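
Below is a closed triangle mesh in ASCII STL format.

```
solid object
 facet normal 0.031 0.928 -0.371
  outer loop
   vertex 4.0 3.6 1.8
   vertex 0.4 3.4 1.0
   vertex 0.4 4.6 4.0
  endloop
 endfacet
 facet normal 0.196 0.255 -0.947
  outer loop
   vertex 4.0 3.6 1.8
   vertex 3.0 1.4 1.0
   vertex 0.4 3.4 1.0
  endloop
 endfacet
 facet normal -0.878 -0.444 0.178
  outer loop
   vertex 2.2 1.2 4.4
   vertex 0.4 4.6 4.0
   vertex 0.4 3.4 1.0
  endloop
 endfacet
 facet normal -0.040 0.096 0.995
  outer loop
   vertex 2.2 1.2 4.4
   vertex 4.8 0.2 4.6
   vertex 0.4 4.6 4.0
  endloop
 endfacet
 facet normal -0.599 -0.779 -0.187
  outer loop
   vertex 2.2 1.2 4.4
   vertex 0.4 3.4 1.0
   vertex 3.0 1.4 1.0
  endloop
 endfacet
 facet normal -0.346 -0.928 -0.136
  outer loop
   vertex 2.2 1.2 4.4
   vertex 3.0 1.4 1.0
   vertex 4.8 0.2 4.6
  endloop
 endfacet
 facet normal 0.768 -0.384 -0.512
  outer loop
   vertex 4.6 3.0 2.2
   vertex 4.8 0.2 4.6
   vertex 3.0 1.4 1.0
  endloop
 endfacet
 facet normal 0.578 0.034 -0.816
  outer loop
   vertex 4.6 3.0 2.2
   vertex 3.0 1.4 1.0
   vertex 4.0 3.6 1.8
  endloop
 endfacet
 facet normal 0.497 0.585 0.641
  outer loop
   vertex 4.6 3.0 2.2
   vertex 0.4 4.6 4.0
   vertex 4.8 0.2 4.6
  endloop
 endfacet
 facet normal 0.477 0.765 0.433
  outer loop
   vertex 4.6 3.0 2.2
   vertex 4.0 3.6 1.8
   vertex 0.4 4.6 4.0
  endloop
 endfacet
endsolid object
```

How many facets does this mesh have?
10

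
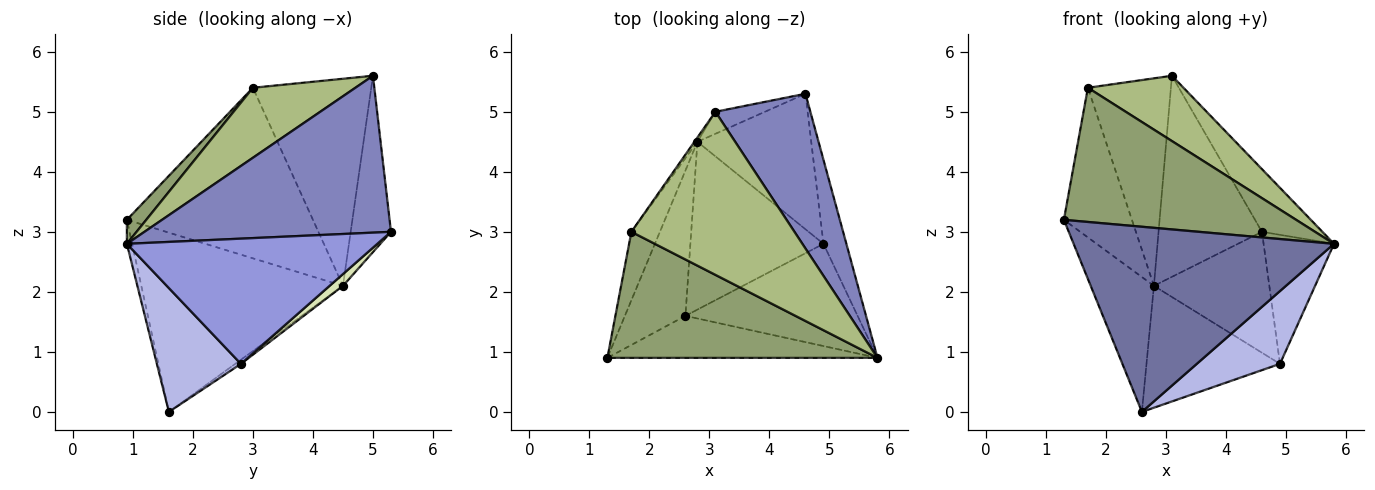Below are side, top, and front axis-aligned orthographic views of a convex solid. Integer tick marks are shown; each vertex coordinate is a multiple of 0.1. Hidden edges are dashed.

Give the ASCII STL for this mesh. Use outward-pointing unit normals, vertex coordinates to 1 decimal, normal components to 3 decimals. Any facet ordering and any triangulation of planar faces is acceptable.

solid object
 facet normal -0.020 -0.975 -0.221
  outer loop
   vertex 2.6 1.6 0.0
   vertex 5.8 0.9 2.8
   vertex 1.3 0.9 3.2
  endloop
 endfacet
 facet normal 0.837 0.205 0.507
  outer loop
   vertex 3.1 5.0 5.6
   vertex 5.8 0.9 2.8
   vertex 4.6 5.3 3.0
  endloop
 endfacet
 facet normal 0.948 0.266 -0.174
  outer loop
   vertex 4.9 2.8 0.8
   vertex 4.6 5.3 3.0
   vertex 5.8 0.9 2.8
  endloop
 endfacet
 facet normal 0.506 -0.500 -0.703
  outer loop
   vertex 4.9 2.8 0.8
   vertex 5.8 0.9 2.8
   vertex 2.6 1.6 0.0
  endloop
 endfacet
 facet normal 0.061 -0.728 0.683
  outer loop
   vertex 1.7 3.0 5.4
   vertex 1.3 0.9 3.2
   vertex 5.8 0.9 2.8
  endloop
 endfacet
 facet normal 0.370 -0.345 0.862
  outer loop
   vertex 1.7 3.0 5.4
   vertex 5.8 0.9 2.8
   vertex 3.1 5.0 5.6
  endloop
 endfacet
 facet normal -0.361 0.927 -0.101
  outer loop
   vertex 2.8 4.5 2.1
   vertex 3.1 5.0 5.6
   vertex 4.6 5.3 3.0
  endloop
 endfacet
 facet normal 0.077 0.664 -0.744
  outer loop
   vertex 2.8 4.5 2.1
   vertex 4.6 5.3 3.0
   vertex 4.9 2.8 0.8
  endloop
 endfacet
 facet normal -0.025 0.587 -0.809
  outer loop
   vertex 2.8 4.5 2.1
   vertex 4.9 2.8 0.8
   vertex 2.6 1.6 0.0
  endloop
 endfacet
 facet normal -0.819 0.574 -0.012
  outer loop
   vertex 2.8 4.5 2.1
   vertex 1.7 3.0 5.4
   vertex 3.1 5.0 5.6
  endloop
 endfacet
 facet normal -0.908 0.285 -0.307
  outer loop
   vertex 2.8 4.5 2.1
   vertex 2.6 1.6 0.0
   vertex 1.3 0.9 3.2
  endloop
 endfacet
 facet normal -0.928 0.339 -0.155
  outer loop
   vertex 2.8 4.5 2.1
   vertex 1.3 0.9 3.2
   vertex 1.7 3.0 5.4
  endloop
 endfacet
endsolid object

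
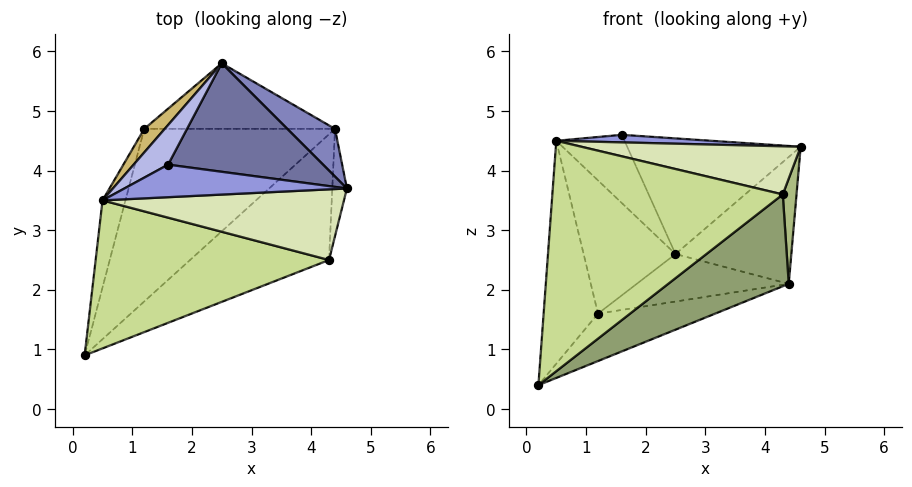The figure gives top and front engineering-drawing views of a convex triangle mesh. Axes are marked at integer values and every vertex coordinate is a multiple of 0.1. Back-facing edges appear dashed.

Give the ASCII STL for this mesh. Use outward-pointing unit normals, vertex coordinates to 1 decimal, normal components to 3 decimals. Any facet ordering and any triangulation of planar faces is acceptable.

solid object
 facet normal 0.141 0.722 0.677
  outer loop
   vertex 1.6 4.1 4.6
   vertex 4.6 3.7 4.4
   vertex 2.5 5.8 2.6
  endloop
 endfacet
 facet normal 0.536 0.790 0.297
  outer loop
   vertex 4.4 4.7 2.1
   vertex 2.5 5.8 2.6
   vertex 4.6 3.7 4.4
  endloop
 endfacet
 facet normal 0.035 -0.226 0.974
  outer loop
   vertex 0.5 3.5 4.5
   vertex 4.6 3.7 4.4
   vertex 1.6 4.1 4.6
  endloop
 endfacet
 facet normal -0.459 0.768 0.446
  outer loop
   vertex 0.5 3.5 4.5
   vertex 1.6 4.1 4.6
   vertex 2.5 5.8 2.6
  endloop
 endfacet
 facet normal 0.652 -0.447 -0.612
  outer loop
   vertex 4.3 2.5 3.6
   vertex 0.2 0.9 0.4
   vertex 4.4 4.7 2.1
  endloop
 endfacet
 facet normal 0.978 -0.146 -0.148
  outer loop
   vertex 4.3 2.5 3.6
   vertex 4.4 4.7 2.1
   vertex 4.6 3.7 4.4
  endloop
 endfacet
 facet normal -0.093 -0.838 0.538
  outer loop
   vertex 4.3 2.5 3.6
   vertex 0.5 3.5 4.5
   vertex 0.2 0.9 0.4
  endloop
 endfacet
 facet normal 0.048 -0.562 0.826
  outer loop
   vertex 4.3 2.5 3.6
   vertex 4.6 3.7 4.4
   vertex 0.5 3.5 4.5
  endloop
 endfacet
 facet normal -0.952 0.286 -0.112
  outer loop
   vertex 1.2 4.7 1.6
   vertex 0.2 0.9 0.4
   vertex 0.5 3.5 4.5
  endloop
 endfacet
 facet normal -0.695 0.708 0.125
  outer loop
   vertex 1.2 4.7 1.6
   vertex 0.5 3.5 4.5
   vertex 2.5 5.8 2.6
  endloop
 endfacet
 facet normal 0.149 0.262 -0.954
  outer loop
   vertex 1.2 4.7 1.6
   vertex 4.4 4.7 2.1
   vertex 0.2 0.9 0.4
  endloop
 endfacet
 facet normal 0.126 0.582 -0.803
  outer loop
   vertex 1.2 4.7 1.6
   vertex 2.5 5.8 2.6
   vertex 4.4 4.7 2.1
  endloop
 endfacet
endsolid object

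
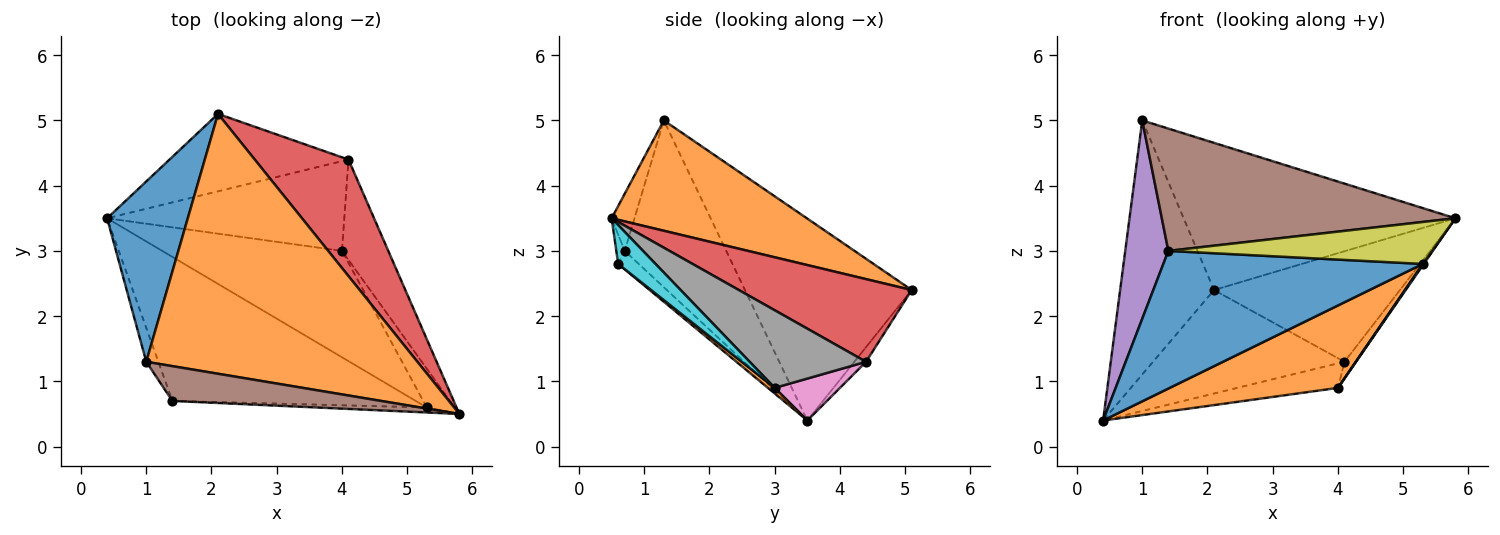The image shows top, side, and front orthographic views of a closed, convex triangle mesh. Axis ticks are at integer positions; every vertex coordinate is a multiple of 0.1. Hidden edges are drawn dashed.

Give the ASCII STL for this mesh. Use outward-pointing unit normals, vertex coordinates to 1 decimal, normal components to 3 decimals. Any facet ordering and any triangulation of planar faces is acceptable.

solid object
 facet normal -0.823 0.463 0.329
  outer loop
   vertex 1.0 1.3 5.0
   vertex 2.1 5.1 2.4
   vertex 0.4 3.5 0.4
  endloop
 endfacet
 facet normal 0.334 0.465 0.820
  outer loop
   vertex 1.0 1.3 5.0
   vertex 5.8 0.5 3.5
   vertex 2.1 5.1 2.4
  endloop
 endfacet
 facet normal -0.049 0.800 -0.598
  outer loop
   vertex 4.1 4.4 1.3
   vertex 0.4 3.5 0.4
   vertex 2.1 5.1 2.4
  endloop
 endfacet
 facet normal 0.539 0.580 0.611
  outer loop
   vertex 4.1 4.4 1.3
   vertex 2.1 5.1 2.4
   vertex 5.8 0.5 3.5
  endloop
 endfacet
 facet normal -0.918 -0.390 -0.067
  outer loop
   vertex 1.4 0.7 3.0
   vertex 1.0 1.3 5.0
   vertex 0.4 3.5 0.4
  endloop
 endfacet
 facet normal -0.075 -0.959 0.273
  outer loop
   vertex 1.4 0.7 3.0
   vertex 5.8 0.5 3.5
   vertex 1.0 1.3 5.0
  endloop
 endfacet
 facet normal 0.168 0.260 -0.951
  outer loop
   vertex 4.0 3.0 0.9
   vertex 0.4 3.5 0.4
   vertex 4.1 4.4 1.3
  endloop
 endfacet
 facet normal 0.856 0.085 -0.511
  outer loop
   vertex 4.0 3.0 0.9
   vertex 4.1 4.4 1.3
   vertex 5.8 0.5 3.5
  endloop
 endfacet
 facet normal -0.032 -0.992 -0.119
  outer loop
   vertex 5.3 0.6 2.8
   vertex 5.8 0.5 3.5
   vertex 1.4 0.7 3.0
  endloop
 endfacet
 facet normal 0.812 -0.022 -0.583
  outer loop
   vertex 5.3 0.6 2.8
   vertex 4.0 3.0 0.9
   vertex 5.8 0.5 3.5
  endloop
 endfacet
 facet normal -0.055 -0.690 -0.722
  outer loop
   vertex 5.3 0.6 2.8
   vertex 1.4 0.7 3.0
   vertex 0.4 3.5 0.4
  endloop
 endfacet
 facet normal 0.025 -0.612 -0.790
  outer loop
   vertex 5.3 0.6 2.8
   vertex 0.4 3.5 0.4
   vertex 4.0 3.0 0.9
  endloop
 endfacet
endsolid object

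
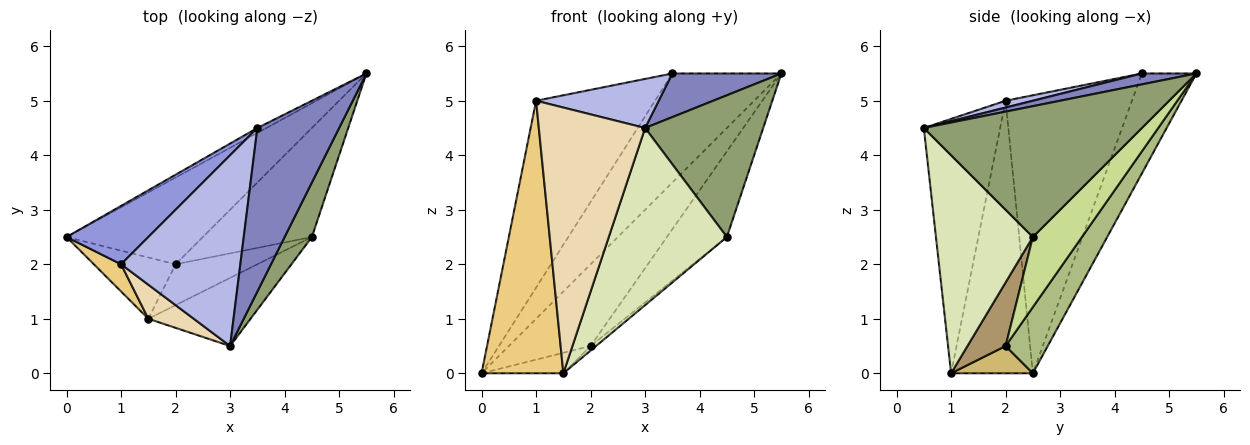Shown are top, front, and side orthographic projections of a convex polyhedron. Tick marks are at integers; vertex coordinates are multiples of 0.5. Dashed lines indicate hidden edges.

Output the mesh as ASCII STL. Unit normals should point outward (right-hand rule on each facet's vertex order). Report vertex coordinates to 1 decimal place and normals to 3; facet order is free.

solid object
 facet normal -0.447 0.894 -0.041
  outer loop
   vertex 3.5 4.5 5.5
   vertex 5.5 5.5 5.5
   vertex 0.0 2.5 0.0
  endloop
 endfacet
 facet normal 0.128 -0.256 0.958
  outer loop
   vertex 3.5 4.5 5.5
   vertex 3.0 0.5 4.5
   vertex 5.5 5.5 5.5
  endloop
 endfacet
 facet normal -0.712 0.670 0.209
  outer loop
   vertex 1.0 2.0 5.0
   vertex 3.5 4.5 5.5
   vertex 0.0 2.5 0.0
  endloop
 endfacet
 facet normal 0.055 -0.249 0.967
  outer loop
   vertex 1.0 2.0 5.0
   vertex 3.0 0.5 4.5
   vertex 3.5 4.5 5.5
  endloop
 endfacet
 facet normal 0.865 -0.468 0.180
  outer loop
   vertex 4.5 2.5 2.5
   vertex 5.5 5.5 5.5
   vertex 3.0 0.5 4.5
  endloop
 endfacet
 facet normal 0.333 0.647 -0.686
  outer loop
   vertex 2.0 2.0 0.5
   vertex 0.0 2.5 0.0
   vertex 5.5 5.5 5.5
  endloop
 endfacet
 facet normal 0.451 0.551 -0.702
  outer loop
   vertex 2.0 2.0 0.5
   vertex 5.5 5.5 5.5
   vertex 4.5 2.5 2.5
  endloop
 endfacet
 facet normal 0.608 -0.741 -0.285
  outer loop
   vertex 1.5 1.0 0.0
   vertex 4.5 2.5 2.5
   vertex 3.0 0.5 4.5
  endloop
 endfacet
 facet normal 0.612 0.087 -0.786
  outer loop
   vertex 1.5 1.0 0.0
   vertex 2.0 2.0 0.5
   vertex 4.5 2.5 2.5
  endloop
 endfacet
 facet normal 0.302 0.302 -0.905
  outer loop
   vertex 1.5 1.0 0.0
   vertex 0.0 2.5 0.0
   vertex 2.0 2.0 0.5
  endloop
 endfacet
 facet normal -0.705 -0.705 0.071
  outer loop
   vertex 1.5 1.0 0.0
   vertex 1.0 2.0 5.0
   vertex 0.0 2.5 0.0
  endloop
 endfacet
 facet normal -0.580 -0.808 0.104
  outer loop
   vertex 1.5 1.0 0.0
   vertex 3.0 0.5 4.5
   vertex 1.0 2.0 5.0
  endloop
 endfacet
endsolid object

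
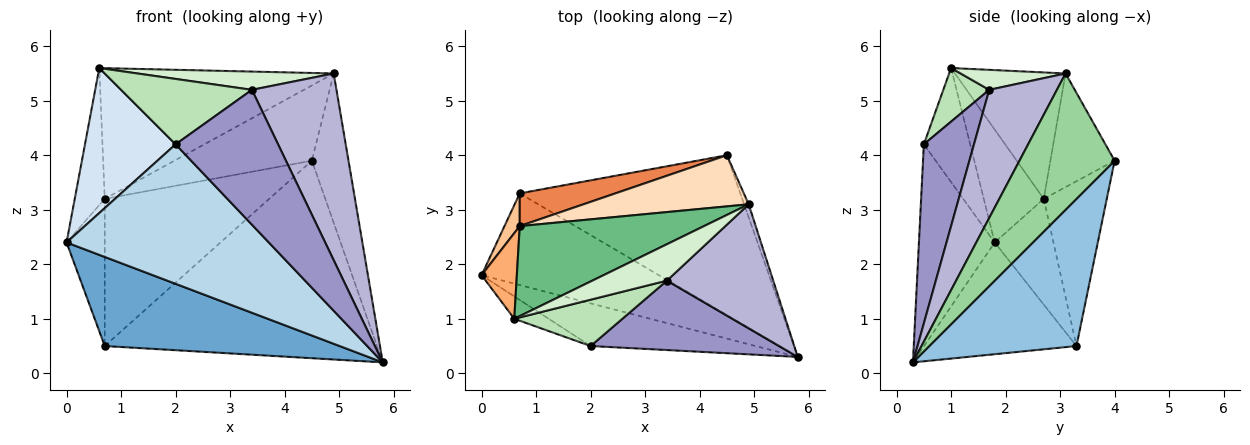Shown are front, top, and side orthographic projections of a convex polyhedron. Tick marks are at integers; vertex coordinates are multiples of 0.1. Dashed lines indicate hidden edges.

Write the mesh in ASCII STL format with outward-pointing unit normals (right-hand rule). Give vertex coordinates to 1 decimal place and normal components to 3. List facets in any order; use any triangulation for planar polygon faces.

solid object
 facet normal -0.412 -0.635 -0.653
  outer loop
   vertex 0.7 3.3 0.5
   vertex 5.8 0.3 0.2
   vertex 0.0 1.8 2.4
  endloop
 endfacet
 facet normal 0.387 0.716 -0.580
  outer loop
   vertex 0.7 3.3 0.5
   vertex 4.5 4.0 3.9
   vertex 5.8 0.3 0.2
  endloop
 endfacet
 facet normal -0.337 -0.900 -0.275
  outer loop
   vertex 2.0 0.5 4.2
   vertex 0.0 1.8 2.4
   vertex 5.8 0.3 0.2
  endloop
 endfacet
 facet normal -0.451 -0.882 -0.136
  outer loop
   vertex 2.0 0.5 4.2
   vertex 0.6 1.0 5.6
   vertex 0.0 1.8 2.4
  endloop
 endfacet
 facet normal -0.350 0.914 0.203
  outer loop
   vertex 0.7 2.7 3.2
   vertex 4.5 4.0 3.9
   vertex 0.7 3.3 0.5
  endloop
 endfacet
 facet normal -0.861 0.431 0.269
  outer loop
   vertex 0.7 2.7 3.2
   vertex 0.0 1.8 2.4
   vertex 0.6 1.0 5.6
  endloop
 endfacet
 facet normal -0.833 0.541 0.120
  outer loop
   vertex 0.7 2.7 3.2
   vertex 0.7 3.3 0.5
   vertex 0.0 1.8 2.4
  endloop
 endfacet
 facet normal -0.361 0.772 0.524
  outer loop
   vertex 4.9 3.1 5.5
   vertex 4.5 4.0 3.9
   vertex 0.7 2.7 3.2
  endloop
 endfacet
 facet normal -0.363 0.768 0.529
  outer loop
   vertex 4.9 3.1 5.5
   vertex 0.7 2.7 3.2
   vertex 0.6 1.0 5.6
  endloop
 endfacet
 facet normal 0.933 0.359 -0.031
  outer loop
   vertex 4.9 3.1 5.5
   vertex 5.8 0.3 0.2
   vertex 4.5 4.0 3.9
  endloop
 endfacet
 facet normal 0.275 -0.784 0.556
  outer loop
   vertex 3.4 1.7 5.2
   vertex 0.6 1.0 5.6
   vertex 2.0 0.5 4.2
  endloop
 endfacet
 facet normal 0.233 -0.436 0.869
  outer loop
   vertex 3.4 1.7 5.2
   vertex 4.9 3.1 5.5
   vertex 0.6 1.0 5.6
  endloop
 endfacet
 facet normal 0.399 -0.815 0.420
  outer loop
   vertex 3.4 1.7 5.2
   vertex 2.0 0.5 4.2
   vertex 5.8 0.3 0.2
  endloop
 endfacet
 facet normal 0.555 -0.693 0.460
  outer loop
   vertex 3.4 1.7 5.2
   vertex 5.8 0.3 0.2
   vertex 4.9 3.1 5.5
  endloop
 endfacet
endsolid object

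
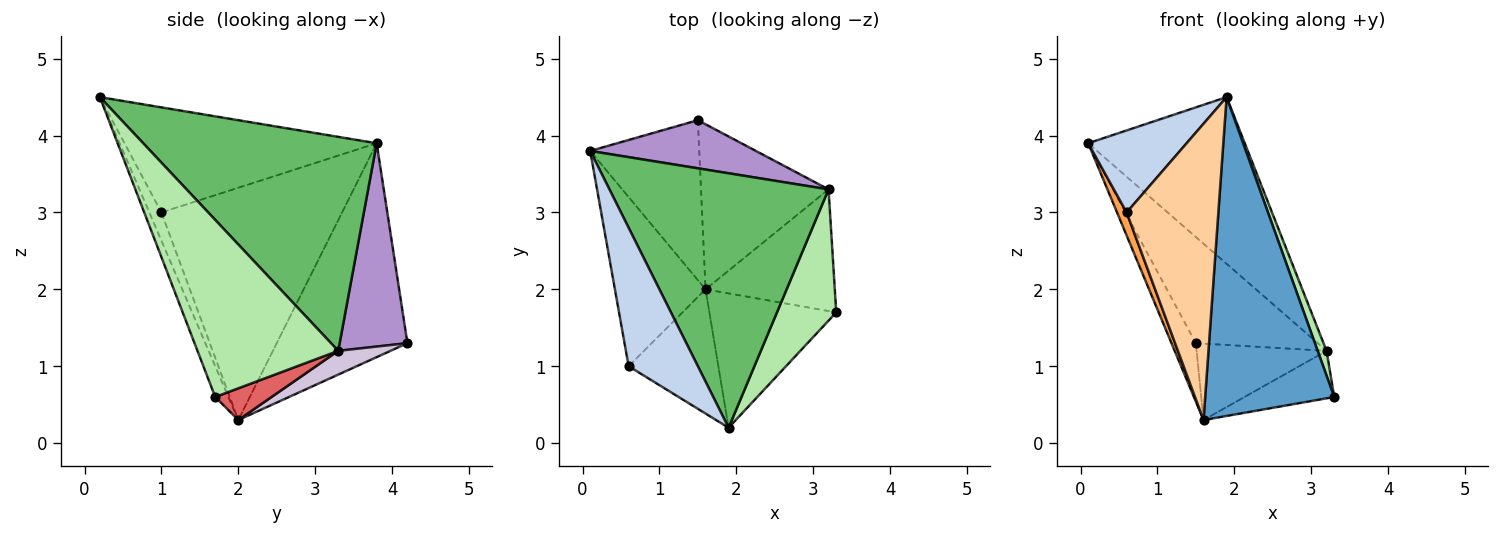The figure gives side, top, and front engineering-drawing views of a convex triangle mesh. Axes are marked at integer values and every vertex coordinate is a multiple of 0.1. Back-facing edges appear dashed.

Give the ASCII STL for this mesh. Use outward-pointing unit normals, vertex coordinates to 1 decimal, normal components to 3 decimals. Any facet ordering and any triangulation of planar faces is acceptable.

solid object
 facet normal -0.094 -0.918 -0.387
  outer loop
   vertex 1.6 2.0 0.3
   vertex 3.3 1.7 0.6
   vertex 1.9 0.2 4.5
  endloop
 endfacet
 facet normal -0.794 -0.310 0.523
  outer loop
   vertex 0.6 1.0 3.0
   vertex 1.9 0.2 4.5
   vertex 0.1 3.8 3.9
  endloop
 endfacet
 facet normal -0.930 -0.049 -0.363
  outer loop
   vertex 0.6 1.0 3.0
   vertex 0.1 3.8 3.9
   vertex 1.6 2.0 0.3
  endloop
 endfacet
 facet normal -0.121 -0.916 -0.384
  outer loop
   vertex 0.6 1.0 3.0
   vertex 1.6 2.0 0.3
   vertex 1.9 0.2 4.5
  endloop
 endfacet
 facet normal 0.633 0.424 0.648
  outer loop
   vertex 3.2 3.3 1.2
   vertex 0.1 3.8 3.9
   vertex 1.9 0.2 4.5
  endloop
 endfacet
 facet normal 0.947 -0.060 0.317
  outer loop
   vertex 3.2 3.3 1.2
   vertex 1.9 0.2 4.5
   vertex 3.3 1.7 0.6
  endloop
 endfacet
 facet normal 0.223 0.354 -0.908
  outer loop
   vertex 3.2 3.3 1.2
   vertex 3.3 1.7 0.6
   vertex 1.6 2.0 0.3
  endloop
 endfacet
 facet normal -0.879 0.164 -0.448
  outer loop
   vertex 1.5 4.2 1.3
   vertex 1.6 2.0 0.3
   vertex 0.1 3.8 3.9
  endloop
 endfacet
 facet normal 0.452 0.813 0.368
  outer loop
   vertex 1.5 4.2 1.3
   vertex 0.1 3.8 3.9
   vertex 3.2 3.3 1.2
  endloop
 endfacet
 facet normal 0.167 0.414 -0.895
  outer loop
   vertex 1.5 4.2 1.3
   vertex 3.2 3.3 1.2
   vertex 1.6 2.0 0.3
  endloop
 endfacet
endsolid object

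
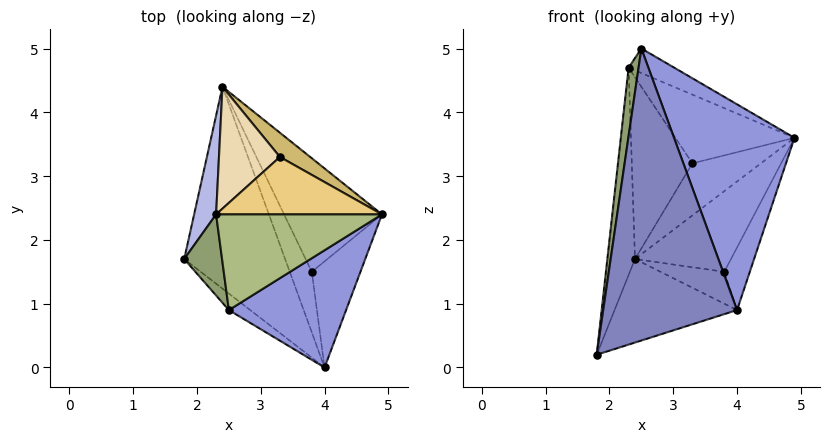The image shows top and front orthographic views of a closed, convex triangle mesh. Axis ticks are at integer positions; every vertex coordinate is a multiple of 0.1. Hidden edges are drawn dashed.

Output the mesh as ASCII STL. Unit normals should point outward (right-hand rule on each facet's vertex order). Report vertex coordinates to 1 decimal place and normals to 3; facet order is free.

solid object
 facet normal 0.508 0.329 -0.796
  outer loop
   vertex 4.0 0.0 0.9
   vertex 1.8 1.7 0.2
   vertex 2.4 4.4 1.7
  endloop
 endfacet
 facet normal -0.602 -0.797 -0.045
  outer loop
   vertex 4.0 0.0 0.9
   vertex 2.5 0.9 5.0
   vertex 1.8 1.7 0.2
  endloop
 endfacet
 facet normal 0.639 -0.668 0.381
  outer loop
   vertex 4.0 0.0 0.9
   vertex 4.9 2.4 3.6
   vertex 2.5 0.9 5.0
  endloop
 endfacet
 facet normal -0.982 0.172 0.082
  outer loop
   vertex 2.3 2.4 4.7
   vertex 2.4 4.4 1.7
   vertex 1.8 1.7 0.2
  endloop
 endfacet
 facet normal -0.986 -0.106 0.126
  outer loop
   vertex 2.3 2.4 4.7
   vertex 1.8 1.7 0.2
   vertex 2.5 0.9 5.0
  endloop
 endfacet
 facet normal 0.379 0.230 0.896
  outer loop
   vertex 2.3 2.4 4.7
   vertex 2.5 0.9 5.0
   vertex 4.9 2.4 3.6
  endloop
 endfacet
 facet normal 0.735 0.393 -0.553
  outer loop
   vertex 3.8 1.5 1.5
   vertex 2.4 4.4 1.7
   vertex 4.9 2.4 3.6
  endloop
 endfacet
 facet normal 0.775 0.321 -0.544
  outer loop
   vertex 3.8 1.5 1.5
   vertex 4.9 2.4 3.6
   vertex 4.0 0.0 0.9
  endloop
 endfacet
 facet normal 0.642 0.357 -0.678
  outer loop
   vertex 3.8 1.5 1.5
   vertex 4.0 0.0 0.9
   vertex 2.4 4.4 1.7
  endloop
 endfacet
 facet normal 0.375 0.840 0.391
  outer loop
   vertex 3.3 3.3 3.2
   vertex 4.9 2.4 3.6
   vertex 2.4 4.4 1.7
  endloop
 endfacet
 facet normal 0.262 0.741 0.619
  outer loop
   vertex 3.3 3.3 3.2
   vertex 2.3 2.4 4.7
   vertex 4.9 2.4 3.6
  endloop
 endfacet
 facet normal 0.087 0.828 0.555
  outer loop
   vertex 3.3 3.3 3.2
   vertex 2.4 4.4 1.7
   vertex 2.3 2.4 4.7
  endloop
 endfacet
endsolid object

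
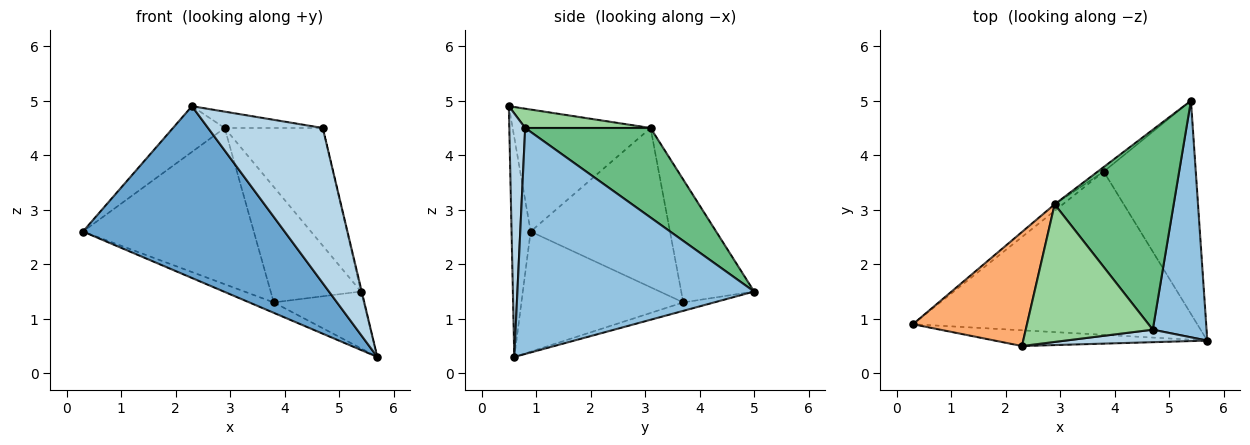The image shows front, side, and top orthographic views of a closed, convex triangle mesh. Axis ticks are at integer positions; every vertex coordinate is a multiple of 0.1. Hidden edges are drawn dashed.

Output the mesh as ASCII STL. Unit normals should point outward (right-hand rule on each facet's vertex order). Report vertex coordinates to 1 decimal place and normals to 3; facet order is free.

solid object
 facet normal -0.094 -0.991 -0.091
  outer loop
   vertex 2.3 0.5 4.9
   vertex 0.3 0.9 2.6
   vertex 5.7 0.6 0.3
  endloop
 endfacet
 facet normal 0.973 0.003 0.231
  outer loop
   vertex 4.7 0.8 4.5
   vertex 5.7 0.6 0.3
   vertex 5.4 5.0 1.5
  endloop
 endfacet
 facet normal 0.137 -0.987 0.080
  outer loop
   vertex 4.7 0.8 4.5
   vertex 2.3 0.5 4.9
   vertex 5.7 0.6 0.3
  endloop
 endfacet
 facet normal -0.388 0.059 -0.920
  outer loop
   vertex 3.8 3.7 1.3
   vertex 5.7 0.6 0.3
   vertex 0.3 0.9 2.6
  endloop
 endfacet
 facet normal -0.088 0.256 -0.963
  outer loop
   vertex 3.8 3.7 1.3
   vertex 5.4 5.0 1.5
   vertex 5.7 0.6 0.3
  endloop
 endfacet
 facet normal -0.705 0.264 0.659
  outer loop
   vertex 2.9 3.1 4.5
   vertex 0.3 0.9 2.6
   vertex 2.3 0.5 4.9
  endloop
 endfacet
 facet normal -0.632 0.775 -0.032
  outer loop
   vertex 2.9 3.1 4.5
   vertex 3.8 3.7 1.3
   vertex 0.3 0.9 2.6
  endloop
 endfacet
 facet normal -0.628 0.778 -0.031
  outer loop
   vertex 2.9 3.1 4.5
   vertex 5.4 5.0 1.5
   vertex 3.8 3.7 1.3
  endloop
 endfacet
 facet normal 0.544 0.426 0.723
  outer loop
   vertex 2.9 3.1 4.5
   vertex 4.7 0.8 4.5
   vertex 5.4 5.0 1.5
  endloop
 endfacet
 facet normal 0.149 0.117 0.982
  outer loop
   vertex 2.9 3.1 4.5
   vertex 2.3 0.5 4.9
   vertex 4.7 0.8 4.5
  endloop
 endfacet
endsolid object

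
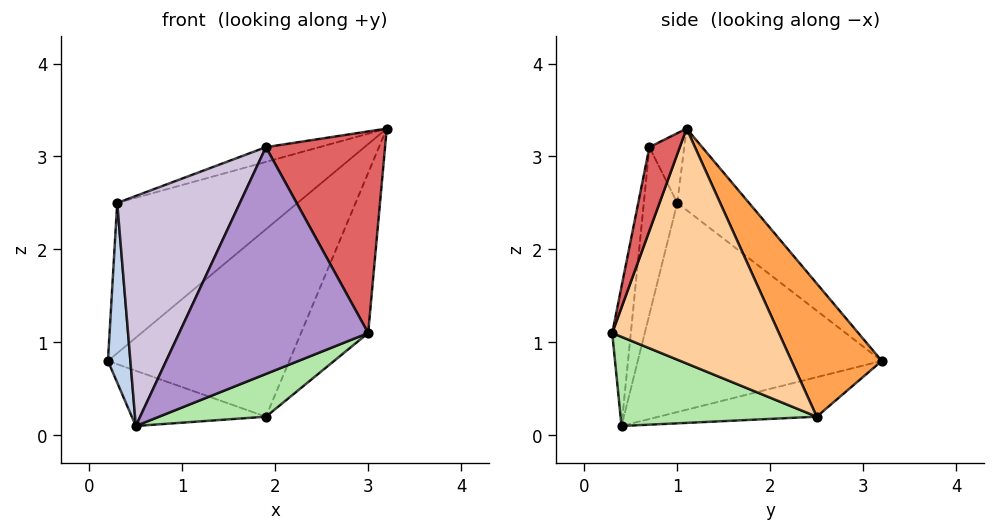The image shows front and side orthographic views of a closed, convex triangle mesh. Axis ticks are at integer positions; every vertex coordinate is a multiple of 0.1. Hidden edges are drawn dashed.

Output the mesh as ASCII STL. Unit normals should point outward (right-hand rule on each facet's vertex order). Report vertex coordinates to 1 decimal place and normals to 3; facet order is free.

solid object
 facet normal -0.234 0.588 0.774
  outer loop
   vertex 0.3 1.0 2.5
   vertex 3.2 1.1 3.3
   vertex 0.2 3.2 0.8
  endloop
 endfacet
 facet normal -0.994 -0.092 -0.060
  outer loop
   vertex 0.3 1.0 2.5
   vertex 0.2 3.2 0.8
   vertex 0.5 0.4 0.1
  endloop
 endfacet
 facet normal 0.435 0.875 0.213
  outer loop
   vertex 1.9 2.5 0.2
   vertex 0.2 3.2 0.8
   vertex 3.2 1.1 3.3
  endloop
 endfacet
 facet normal 0.906 0.365 -0.215
  outer loop
   vertex 1.9 2.5 0.2
   vertex 3.2 1.1 3.3
   vertex 3.0 0.3 1.1
  endloop
 endfacet
 facet normal -0.247 0.210 -0.946
  outer loop
   vertex 1.9 2.5 0.2
   vertex 0.5 0.4 0.1
   vertex 0.2 3.2 0.8
  endloop
 endfacet
 facet normal 0.358 -0.195 -0.913
  outer loop
   vertex 1.9 2.5 0.2
   vertex 3.0 0.3 1.1
   vertex 0.5 0.4 0.1
  endloop
 endfacet
 facet normal 0.235 -0.920 0.313
  outer loop
   vertex 1.9 0.7 3.1
   vertex 3.0 0.3 1.1
   vertex 3.2 1.1 3.3
  endloop
 endfacet
 facet normal -0.257 0.394 0.882
  outer loop
   vertex 1.9 0.7 3.1
   vertex 3.2 1.1 3.3
   vertex 0.3 1.0 2.5
  endloop
 endfacet
 facet normal -0.097 -0.985 0.144
  outer loop
   vertex 1.9 0.7 3.1
   vertex 0.5 0.4 0.1
   vertex 3.0 0.3 1.1
  endloop
 endfacet
 facet normal -0.257 -0.942 0.214
  outer loop
   vertex 1.9 0.7 3.1
   vertex 0.3 1.0 2.5
   vertex 0.5 0.4 0.1
  endloop
 endfacet
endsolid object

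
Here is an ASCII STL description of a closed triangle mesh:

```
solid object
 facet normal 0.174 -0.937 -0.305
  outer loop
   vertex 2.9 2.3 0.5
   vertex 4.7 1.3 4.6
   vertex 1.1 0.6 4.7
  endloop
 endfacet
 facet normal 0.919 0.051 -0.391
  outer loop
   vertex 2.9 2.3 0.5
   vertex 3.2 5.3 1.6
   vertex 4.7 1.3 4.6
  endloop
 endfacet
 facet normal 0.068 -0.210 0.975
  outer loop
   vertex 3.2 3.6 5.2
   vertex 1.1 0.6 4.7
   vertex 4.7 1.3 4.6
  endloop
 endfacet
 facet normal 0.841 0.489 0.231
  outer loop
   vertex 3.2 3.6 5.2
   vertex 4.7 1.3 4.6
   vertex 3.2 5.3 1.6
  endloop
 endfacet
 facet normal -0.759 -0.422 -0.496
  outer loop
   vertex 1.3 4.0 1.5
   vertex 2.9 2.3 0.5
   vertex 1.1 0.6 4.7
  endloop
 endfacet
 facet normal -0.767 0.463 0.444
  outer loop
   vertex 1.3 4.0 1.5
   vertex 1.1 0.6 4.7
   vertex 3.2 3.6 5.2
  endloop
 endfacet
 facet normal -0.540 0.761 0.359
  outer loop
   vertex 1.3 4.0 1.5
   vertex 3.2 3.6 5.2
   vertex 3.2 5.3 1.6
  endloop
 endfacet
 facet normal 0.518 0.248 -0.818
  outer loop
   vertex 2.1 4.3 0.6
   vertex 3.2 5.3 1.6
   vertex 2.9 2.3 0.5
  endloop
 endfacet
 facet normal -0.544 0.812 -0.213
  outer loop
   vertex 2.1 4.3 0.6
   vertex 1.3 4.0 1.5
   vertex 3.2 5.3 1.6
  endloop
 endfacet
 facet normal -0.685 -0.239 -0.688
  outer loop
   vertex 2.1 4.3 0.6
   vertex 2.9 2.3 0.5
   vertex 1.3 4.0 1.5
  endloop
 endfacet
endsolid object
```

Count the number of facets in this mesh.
10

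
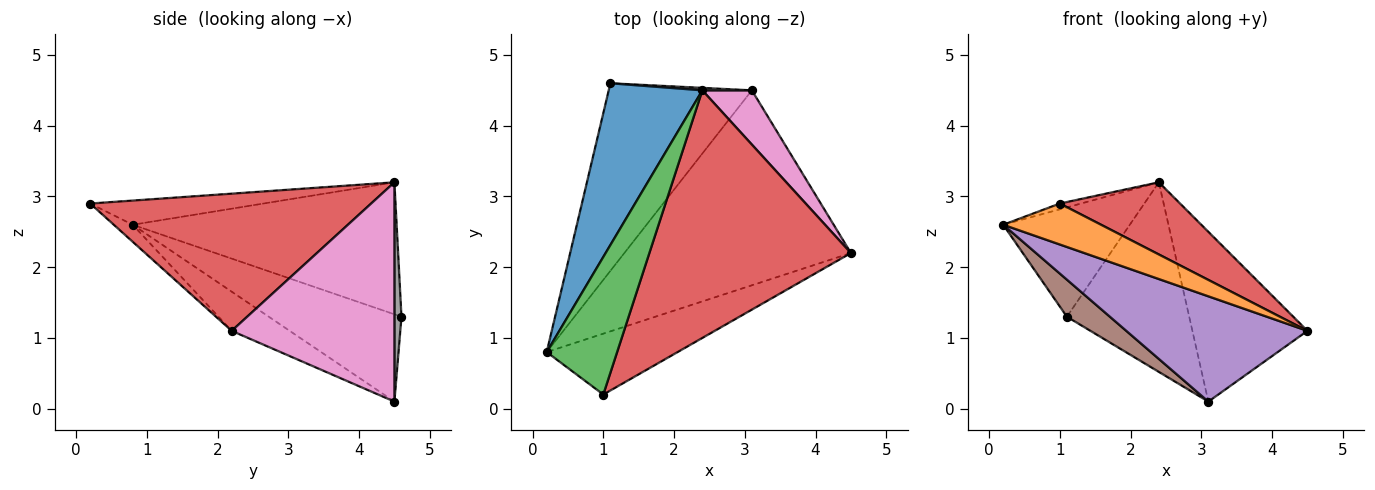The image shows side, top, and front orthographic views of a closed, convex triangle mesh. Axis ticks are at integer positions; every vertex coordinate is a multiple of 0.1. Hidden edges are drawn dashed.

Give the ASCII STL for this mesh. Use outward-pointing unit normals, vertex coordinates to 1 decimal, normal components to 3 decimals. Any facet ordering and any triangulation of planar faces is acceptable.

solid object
 facet normal -0.760 0.364 0.539
  outer loop
   vertex 2.4 4.5 3.2
   vertex 1.1 4.6 1.3
   vertex 0.2 0.8 2.6
  endloop
 endfacet
 facet normal -0.107 -0.555 -0.825
  outer loop
   vertex 1.0 0.2 2.9
   vertex 0.2 0.8 2.6
   vertex 4.5 2.2 1.1
  endloop
 endfacet
 facet normal -0.325 0.040 0.945
  outer loop
   vertex 1.0 0.2 2.9
   vertex 2.4 4.5 3.2
   vertex 0.2 0.8 2.6
  endloop
 endfacet
 facet normal 0.547 -0.234 0.804
  outer loop
   vertex 1.0 0.2 2.9
   vertex 4.5 2.2 1.1
   vertex 2.4 4.5 3.2
  endloop
 endfacet
 facet normal -0.150 -0.470 -0.870
  outer loop
   vertex 3.1 4.5 0.1
   vertex 4.5 2.2 1.1
   vertex 0.2 0.8 2.6
  endloop
 endfacet
 facet normal -0.513 -0.166 -0.842
  outer loop
   vertex 3.1 4.5 0.1
   vertex 0.2 0.8 2.6
   vertex 1.1 4.6 1.3
  endloop
 endfacet
 facet normal 0.803 0.568 0.181
  outer loop
   vertex 3.1 4.5 0.1
   vertex 2.4 4.5 3.2
   vertex 4.5 2.2 1.1
  endloop
 endfacet
 facet normal 0.058 0.998 0.013
  outer loop
   vertex 3.1 4.5 0.1
   vertex 1.1 4.6 1.3
   vertex 2.4 4.5 3.2
  endloop
 endfacet
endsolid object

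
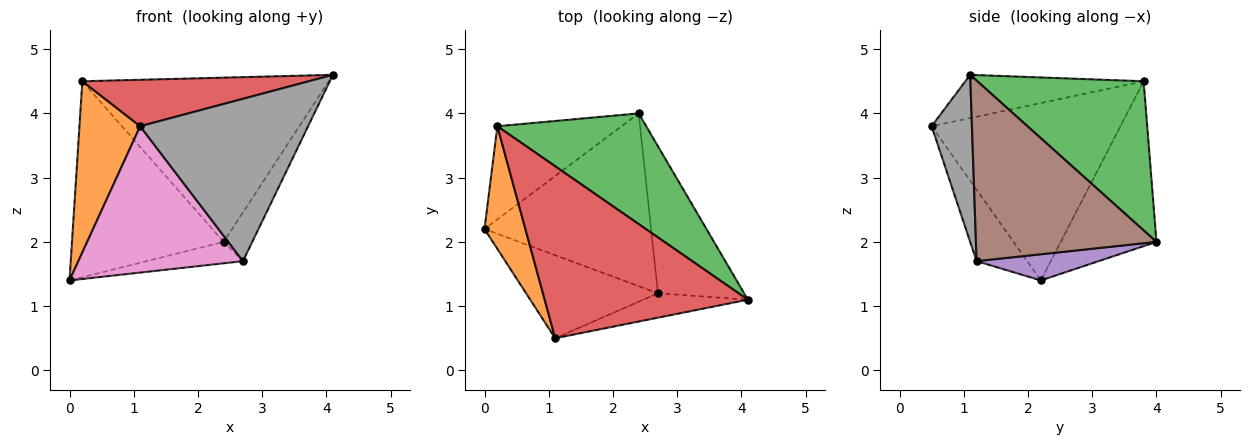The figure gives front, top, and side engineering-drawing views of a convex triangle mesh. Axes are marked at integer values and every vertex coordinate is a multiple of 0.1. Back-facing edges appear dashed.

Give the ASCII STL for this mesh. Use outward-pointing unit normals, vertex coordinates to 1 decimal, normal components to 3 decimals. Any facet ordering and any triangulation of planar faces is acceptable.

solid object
 facet normal -0.495 0.785 -0.373
  outer loop
   vertex 0.2 3.8 4.5
   vertex 2.4 4.0 2.0
   vertex 0.0 2.2 1.4
  endloop
 endfacet
 facet normal -0.930 -0.299 0.214
  outer loop
   vertex 0.2 3.8 4.5
   vertex 0.0 2.2 1.4
   vertex 1.1 0.5 3.8
  endloop
 endfacet
 facet normal 0.488 0.724 0.488
  outer loop
   vertex 0.2 3.8 4.5
   vertex 4.1 1.1 4.6
   vertex 2.4 4.0 2.0
  endloop
 endfacet
 facet normal -0.201 -0.255 0.946
  outer loop
   vertex 0.2 3.8 4.5
   vertex 1.1 0.5 3.8
   vertex 4.1 1.1 4.6
  endloop
 endfacet
 facet normal 0.154 0.122 -0.981
  outer loop
   vertex 2.7 1.2 1.7
   vertex 0.0 2.2 1.4
   vertex 2.4 4.0 2.0
  endloop
 endfacet
 facet normal 0.893 0.141 -0.426
  outer loop
   vertex 2.7 1.2 1.7
   vertex 2.4 4.0 2.0
   vertex 4.1 1.1 4.6
  endloop
 endfacet
 facet normal -0.258 -0.840 -0.477
  outer loop
   vertex 2.7 1.2 1.7
   vertex 1.1 0.5 3.8
   vertex 0.0 2.2 1.4
  endloop
 endfacet
 facet normal 0.231 -0.962 -0.145
  outer loop
   vertex 2.7 1.2 1.7
   vertex 4.1 1.1 4.6
   vertex 1.1 0.5 3.8
  endloop
 endfacet
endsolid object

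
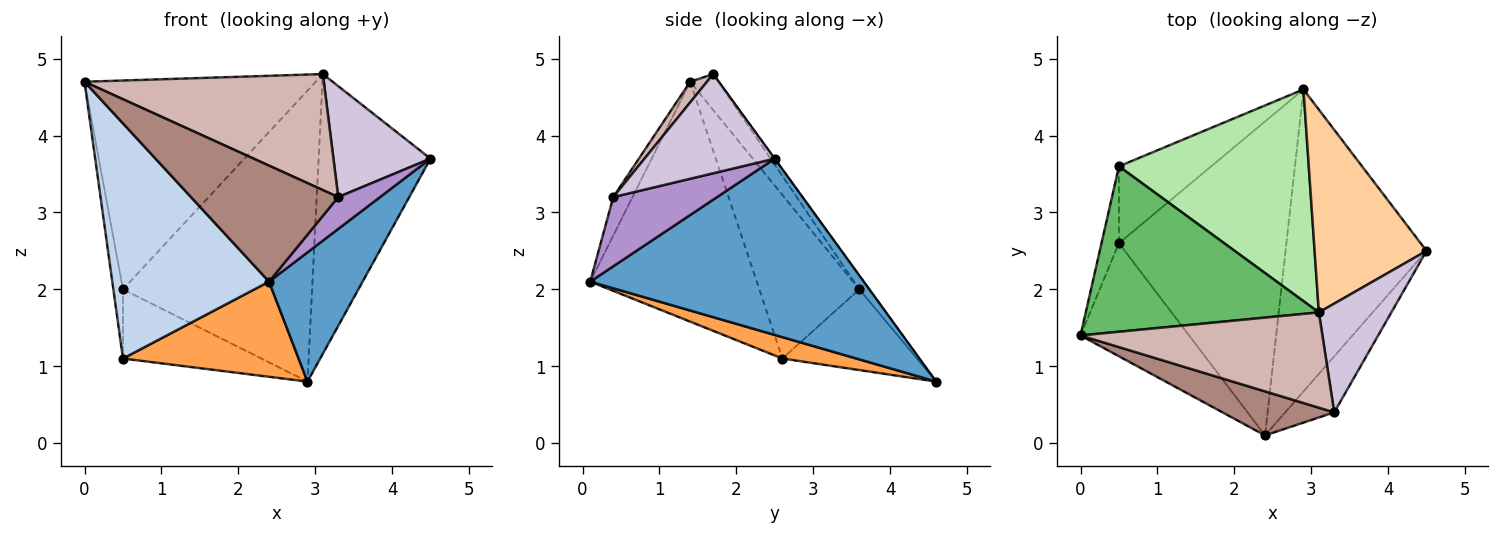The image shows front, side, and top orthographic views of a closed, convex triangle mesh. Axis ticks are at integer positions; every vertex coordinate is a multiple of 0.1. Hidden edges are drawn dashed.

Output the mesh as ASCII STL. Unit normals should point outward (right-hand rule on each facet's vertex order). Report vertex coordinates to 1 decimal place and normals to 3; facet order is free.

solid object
 facet normal 0.755 -0.258 -0.603
  outer loop
   vertex 2.4 0.1 2.1
   vertex 2.9 4.6 0.8
   vertex 4.5 2.5 3.7
  endloop
 endfacet
 facet normal -0.692 -0.651 -0.313
  outer loop
   vertex 0.5 2.6 1.1
   vertex 2.4 0.1 2.1
   vertex 0.0 1.4 4.7
  endloop
 endfacet
 facet normal 0.121 -0.288 -0.950
  outer loop
   vertex 0.5 2.6 1.1
   vertex 2.9 4.6 0.8
   vertex 2.4 0.1 2.1
  endloop
 endfacet
 facet normal -0.001 0.810 0.587
  outer loop
   vertex 3.1 1.7 4.8
   vertex 4.5 2.5 3.7
   vertex 2.9 4.6 0.8
  endloop
 endfacet
 facet normal -0.095 0.780 0.618
  outer loop
   vertex 0.5 3.6 2.0
   vertex 0.0 1.4 4.7
   vertex 3.1 1.7 4.8
  endloop
 endfacet
 facet normal -0.043 0.808 0.588
  outer loop
   vertex 0.5 3.6 2.0
   vertex 3.1 1.7 4.8
   vertex 2.9 4.6 0.8
  endloop
 endfacet
 facet normal -0.990 0.095 -0.106
  outer loop
   vertex 0.5 3.6 2.0
   vertex 0.5 2.6 1.1
   vertex 0.0 1.4 4.7
  endloop
 endfacet
 facet normal -0.545 0.561 -0.623
  outer loop
   vertex 0.5 3.6 2.0
   vertex 2.9 4.6 0.8
   vertex 0.5 2.6 1.1
  endloop
 endfacet
 facet normal 0.775 -0.312 -0.549
  outer loop
   vertex 3.3 0.4 3.2
   vertex 2.4 0.1 2.1
   vertex 4.5 2.5 3.7
  endloop
 endfacet
 facet normal 0.692 -0.516 0.505
  outer loop
   vertex 3.3 0.4 3.2
   vertex 4.5 2.5 3.7
   vertex 3.1 1.7 4.8
  endloop
 endfacet
 facet normal -0.121 -0.928 0.352
  outer loop
   vertex 3.3 0.4 3.2
   vertex 0.0 1.4 4.7
   vertex 2.4 0.1 2.1
  endloop
 endfacet
 facet normal 0.054 -0.772 0.634
  outer loop
   vertex 3.3 0.4 3.2
   vertex 3.1 1.7 4.8
   vertex 0.0 1.4 4.7
  endloop
 endfacet
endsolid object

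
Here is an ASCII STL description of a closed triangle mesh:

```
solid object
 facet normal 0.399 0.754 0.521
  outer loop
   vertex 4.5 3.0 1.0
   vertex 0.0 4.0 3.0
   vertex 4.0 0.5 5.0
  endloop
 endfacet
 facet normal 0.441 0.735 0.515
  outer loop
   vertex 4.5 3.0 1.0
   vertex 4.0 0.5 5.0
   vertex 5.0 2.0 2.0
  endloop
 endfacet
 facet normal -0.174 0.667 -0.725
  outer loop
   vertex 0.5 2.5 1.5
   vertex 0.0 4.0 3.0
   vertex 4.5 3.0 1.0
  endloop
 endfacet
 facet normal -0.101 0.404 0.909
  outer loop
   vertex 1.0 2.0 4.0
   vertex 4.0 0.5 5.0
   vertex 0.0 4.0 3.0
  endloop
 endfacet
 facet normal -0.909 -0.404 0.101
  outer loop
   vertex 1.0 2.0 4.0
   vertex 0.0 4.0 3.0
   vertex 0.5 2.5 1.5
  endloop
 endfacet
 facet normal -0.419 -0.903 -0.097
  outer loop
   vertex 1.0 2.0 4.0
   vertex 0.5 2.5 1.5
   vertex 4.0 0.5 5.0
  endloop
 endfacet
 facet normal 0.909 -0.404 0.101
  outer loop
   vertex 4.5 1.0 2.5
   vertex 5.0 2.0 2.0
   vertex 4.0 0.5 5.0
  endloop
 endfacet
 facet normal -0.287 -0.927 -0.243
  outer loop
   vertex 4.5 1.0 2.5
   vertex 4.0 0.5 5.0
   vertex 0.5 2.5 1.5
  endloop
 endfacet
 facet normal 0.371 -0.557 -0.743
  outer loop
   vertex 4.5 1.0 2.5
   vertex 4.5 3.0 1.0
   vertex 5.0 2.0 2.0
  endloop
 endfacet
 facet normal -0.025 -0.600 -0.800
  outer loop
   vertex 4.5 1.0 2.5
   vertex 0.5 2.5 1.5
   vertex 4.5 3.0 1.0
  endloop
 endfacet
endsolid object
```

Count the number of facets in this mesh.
10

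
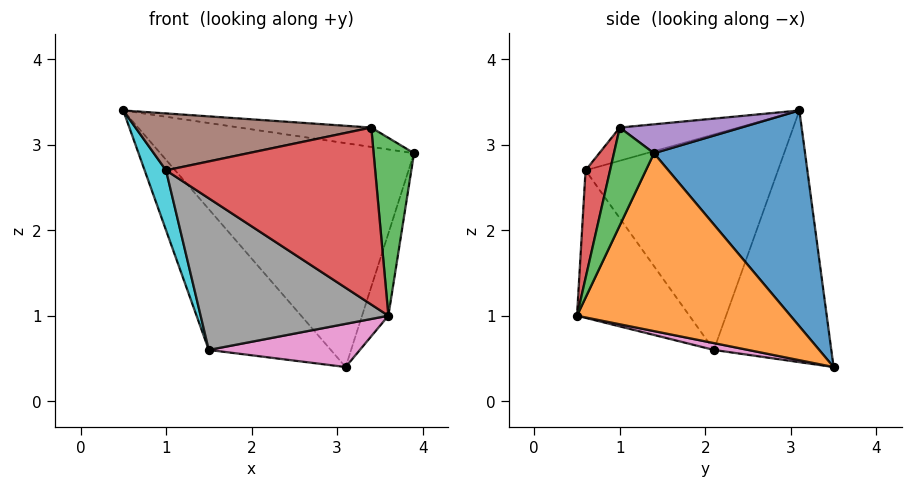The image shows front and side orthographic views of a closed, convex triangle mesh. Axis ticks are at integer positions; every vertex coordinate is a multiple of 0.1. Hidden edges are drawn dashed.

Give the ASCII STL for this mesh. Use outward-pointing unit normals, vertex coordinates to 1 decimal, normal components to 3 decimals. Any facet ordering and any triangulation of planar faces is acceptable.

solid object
 facet normal 0.447 0.750 0.487
  outer loop
   vertex 3.1 3.5 0.4
   vertex 0.5 3.1 3.4
   vertex 3.9 1.4 2.9
  endloop
 endfacet
 facet normal 0.970 0.120 -0.210
  outer loop
   vertex 3.6 0.5 1.0
   vertex 3.1 3.5 0.4
   vertex 3.9 1.4 2.9
  endloop
 endfacet
 facet normal 0.686 -0.693 0.220
  outer loop
   vertex 3.4 1.0 3.2
   vertex 3.6 0.5 1.0
   vertex 3.9 1.4 2.9
  endloop
 endfacet
 facet normal 0.113 -0.967 0.230
  outer loop
   vertex 3.4 1.0 3.2
   vertex 1.0 0.6 2.7
   vertex 3.6 0.5 1.0
  endloop
 endfacet
 facet normal 0.290 0.315 0.904
  outer loop
   vertex 3.4 1.0 3.2
   vertex 3.9 1.4 2.9
   vertex 0.5 3.1 3.4
  endloop
 endfacet
 facet normal -0.148 -0.294 0.944
  outer loop
   vertex 3.4 1.0 3.2
   vertex 0.5 3.1 3.4
   vertex 1.0 0.6 2.7
  endloop
 endfacet
 facet normal 0.043 -0.189 -0.981
  outer loop
   vertex 1.5 2.1 0.6
   vertex 3.1 3.5 0.4
   vertex 3.6 0.5 1.0
  endloop
 endfacet
 facet normal -0.414 -0.691 -0.592
  outer loop
   vertex 1.5 2.1 0.6
   vertex 3.6 0.5 1.0
   vertex 1.0 0.6 2.7
  endloop
 endfacet
 facet normal -0.619 0.643 -0.451
  outer loop
   vertex 1.5 2.1 0.6
   vertex 0.5 3.1 3.4
   vertex 3.1 3.5 0.4
  endloop
 endfacet
 facet normal -0.948 -0.105 -0.301
  outer loop
   vertex 1.5 2.1 0.6
   vertex 1.0 0.6 2.7
   vertex 0.5 3.1 3.4
  endloop
 endfacet
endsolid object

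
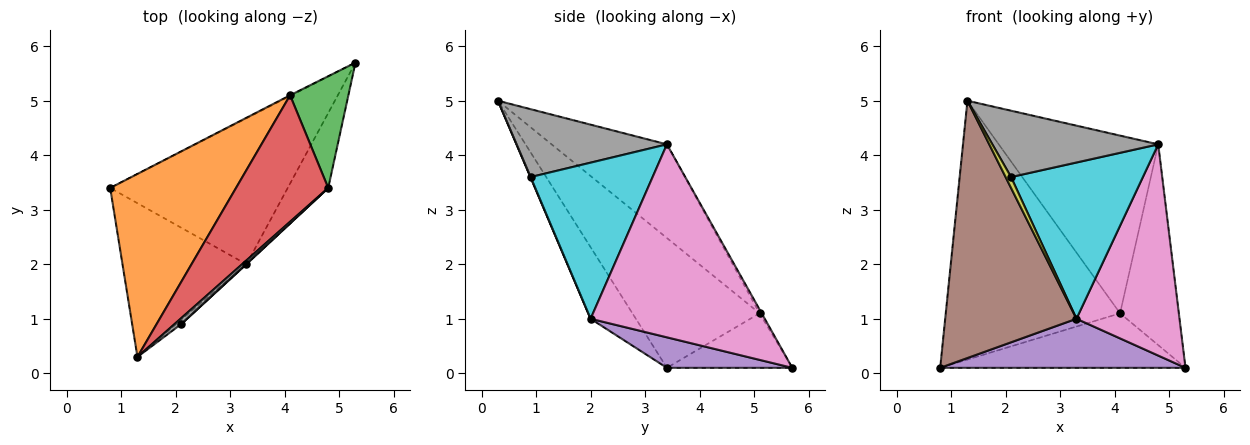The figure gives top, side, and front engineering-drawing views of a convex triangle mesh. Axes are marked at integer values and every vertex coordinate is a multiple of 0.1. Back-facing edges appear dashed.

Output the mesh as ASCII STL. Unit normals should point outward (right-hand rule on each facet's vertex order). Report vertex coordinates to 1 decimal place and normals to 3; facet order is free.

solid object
 facet normal -0.455 0.890 -0.012
  outer loop
   vertex 4.1 5.1 1.1
   vertex 5.3 5.7 0.1
   vertex 0.8 3.4 0.1
  endloop
 endfacet
 facet normal -0.512 0.702 0.496
  outer loop
   vertex 4.1 5.1 1.1
   vertex 0.8 3.4 0.1
   vertex 1.3 0.3 5.0
  endloop
 endfacet
 facet normal -0.032 0.873 0.486
  outer loop
   vertex 4.8 3.4 4.2
   vertex 5.3 5.7 0.1
   vertex 4.1 5.1 1.1
  endloop
 endfacet
 facet normal -0.508 0.702 0.500
  outer loop
   vertex 4.8 3.4 4.2
   vertex 4.1 5.1 1.1
   vertex 1.3 0.3 5.0
  endloop
 endfacet
 facet normal 0.161 -0.314 -0.936
  outer loop
   vertex 3.3 2.0 1.0
   vertex 0.8 3.4 0.1
   vertex 5.3 5.7 0.1
  endloop
 endfacet
 facet normal -0.284 -0.823 -0.492
  outer loop
   vertex 3.3 2.0 1.0
   vertex 1.3 0.3 5.0
   vertex 0.8 3.4 0.1
  endloop
 endfacet
 facet normal 0.847 -0.501 -0.178
  outer loop
   vertex 3.3 2.0 1.0
   vertex 5.3 5.7 0.1
   vertex 4.8 3.4 4.2
  endloop
 endfacet
 facet normal 0.670 -0.739 0.066
  outer loop
   vertex 2.1 0.9 3.6
   vertex 4.8 3.4 4.2
   vertex 1.3 0.3 5.0
  endloop
 endfacet
 facet normal 0.046 -0.927 -0.371
  outer loop
   vertex 2.1 0.9 3.6
   vertex 1.3 0.3 5.0
   vertex 3.3 2.0 1.0
  endloop
 endfacet
 facet normal 0.679 -0.734 0.003
  outer loop
   vertex 2.1 0.9 3.6
   vertex 3.3 2.0 1.0
   vertex 4.8 3.4 4.2
  endloop
 endfacet
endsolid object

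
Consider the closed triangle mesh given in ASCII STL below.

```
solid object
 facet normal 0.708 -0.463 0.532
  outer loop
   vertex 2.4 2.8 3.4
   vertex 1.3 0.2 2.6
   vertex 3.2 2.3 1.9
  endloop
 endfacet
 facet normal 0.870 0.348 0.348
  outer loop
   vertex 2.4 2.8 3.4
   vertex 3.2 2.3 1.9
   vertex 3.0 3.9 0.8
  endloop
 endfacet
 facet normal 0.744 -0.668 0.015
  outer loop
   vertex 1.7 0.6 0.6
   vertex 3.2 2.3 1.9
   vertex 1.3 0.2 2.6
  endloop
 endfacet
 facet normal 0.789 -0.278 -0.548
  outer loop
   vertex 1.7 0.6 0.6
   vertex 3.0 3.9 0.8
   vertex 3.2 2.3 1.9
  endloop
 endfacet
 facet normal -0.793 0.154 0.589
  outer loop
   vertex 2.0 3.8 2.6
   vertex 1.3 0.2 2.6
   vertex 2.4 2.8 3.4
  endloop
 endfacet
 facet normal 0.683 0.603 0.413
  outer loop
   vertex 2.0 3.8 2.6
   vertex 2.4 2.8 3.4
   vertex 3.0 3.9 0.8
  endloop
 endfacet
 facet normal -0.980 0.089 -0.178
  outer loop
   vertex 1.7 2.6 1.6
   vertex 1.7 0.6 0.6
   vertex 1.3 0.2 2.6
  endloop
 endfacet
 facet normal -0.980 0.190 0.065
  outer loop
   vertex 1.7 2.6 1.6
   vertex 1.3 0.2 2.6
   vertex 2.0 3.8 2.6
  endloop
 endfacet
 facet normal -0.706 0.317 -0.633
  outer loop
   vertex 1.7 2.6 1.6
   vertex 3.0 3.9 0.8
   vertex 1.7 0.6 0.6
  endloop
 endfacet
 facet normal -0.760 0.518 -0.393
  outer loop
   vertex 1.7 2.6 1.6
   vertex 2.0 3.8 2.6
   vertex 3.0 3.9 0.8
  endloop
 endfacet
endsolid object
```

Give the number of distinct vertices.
7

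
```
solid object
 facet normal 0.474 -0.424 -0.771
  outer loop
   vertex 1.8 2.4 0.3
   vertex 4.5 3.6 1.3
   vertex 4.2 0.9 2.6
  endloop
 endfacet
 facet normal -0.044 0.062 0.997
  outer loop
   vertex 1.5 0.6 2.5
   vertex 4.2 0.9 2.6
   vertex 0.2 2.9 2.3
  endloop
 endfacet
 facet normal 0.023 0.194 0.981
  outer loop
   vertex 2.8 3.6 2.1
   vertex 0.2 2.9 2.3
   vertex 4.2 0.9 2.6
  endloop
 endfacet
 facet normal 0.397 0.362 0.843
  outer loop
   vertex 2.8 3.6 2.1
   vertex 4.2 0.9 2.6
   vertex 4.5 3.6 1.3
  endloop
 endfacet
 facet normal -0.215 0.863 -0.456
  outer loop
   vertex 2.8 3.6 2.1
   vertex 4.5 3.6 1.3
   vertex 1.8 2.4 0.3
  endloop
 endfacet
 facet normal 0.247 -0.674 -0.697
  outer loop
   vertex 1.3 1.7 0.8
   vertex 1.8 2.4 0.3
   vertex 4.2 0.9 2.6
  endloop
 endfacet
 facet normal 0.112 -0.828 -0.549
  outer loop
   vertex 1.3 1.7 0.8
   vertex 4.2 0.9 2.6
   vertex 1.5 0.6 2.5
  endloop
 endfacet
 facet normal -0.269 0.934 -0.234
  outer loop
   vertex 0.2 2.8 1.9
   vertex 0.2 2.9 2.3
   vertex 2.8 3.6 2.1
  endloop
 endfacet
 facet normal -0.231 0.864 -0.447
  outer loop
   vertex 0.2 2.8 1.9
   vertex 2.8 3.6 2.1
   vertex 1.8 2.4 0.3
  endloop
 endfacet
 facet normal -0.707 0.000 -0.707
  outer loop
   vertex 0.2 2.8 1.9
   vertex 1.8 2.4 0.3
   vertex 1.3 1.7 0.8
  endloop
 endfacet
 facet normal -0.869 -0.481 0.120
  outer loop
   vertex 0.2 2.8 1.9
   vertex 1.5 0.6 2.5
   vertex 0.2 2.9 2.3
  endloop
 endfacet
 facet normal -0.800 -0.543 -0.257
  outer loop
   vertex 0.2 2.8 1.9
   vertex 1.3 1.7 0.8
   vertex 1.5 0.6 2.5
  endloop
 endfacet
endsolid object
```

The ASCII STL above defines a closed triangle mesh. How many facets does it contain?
12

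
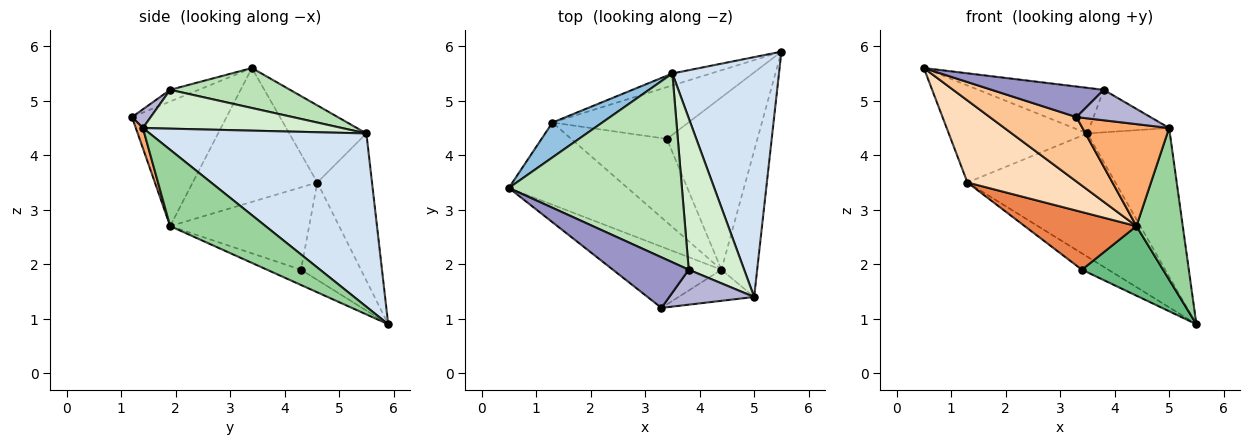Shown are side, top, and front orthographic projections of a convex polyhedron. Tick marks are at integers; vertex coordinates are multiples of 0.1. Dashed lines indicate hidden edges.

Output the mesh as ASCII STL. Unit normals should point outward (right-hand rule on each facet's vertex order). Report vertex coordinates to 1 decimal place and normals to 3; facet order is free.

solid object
 facet normal -0.564 0.249 -0.787
  outer loop
   vertex 1.3 4.6 3.5
   vertex 5.5 5.9 0.9
   vertex 3.4 4.3 1.9
  endloop
 endfacet
 facet normal -0.464 0.834 0.300
  outer loop
   vertex 1.3 4.6 3.5
   vertex 0.5 3.4 5.6
   vertex 3.5 5.5 4.4
  endloop
 endfacet
 facet normal -0.345 0.934 -0.090
  outer loop
   vertex 1.3 4.6 3.5
   vertex 3.5 5.5 4.4
   vertex 5.5 5.9 0.9
  endloop
 endfacet
 facet normal 0.810 0.309 0.498
  outer loop
   vertex 5.0 1.4 4.5
   vertex 5.5 5.9 0.9
   vertex 3.5 5.5 4.4
  endloop
 endfacet
 facet normal -0.578 -0.464 -0.671
  outer loop
   vertex 4.4 1.9 2.7
   vertex 1.3 4.6 3.5
   vertex 3.4 4.3 1.9
  endloop
 endfacet
 facet normal 0.078 -0.954 -0.291
  outer loop
   vertex 4.4 1.9 2.7
   vertex 5.0 1.4 4.5
   vertex 3.3 1.2 4.7
  endloop
 endfacet
 facet normal -0.620 -0.569 -0.540
  outer loop
   vertex 4.4 1.9 2.7
   vertex 3.3 1.2 4.7
   vertex 0.5 3.4 5.6
  endloop
 endfacet
 facet normal -0.624 -0.552 -0.553
  outer loop
   vertex 4.4 1.9 2.7
   vertex 0.5 3.4 5.6
   vertex 1.3 4.6 3.5
  endloop
 endfacet
 facet normal -0.155 -0.370 -0.916
  outer loop
   vertex 4.4 1.9 2.7
   vertex 3.4 4.3 1.9
   vertex 5.5 5.9 0.9
  endloop
 endfacet
 facet normal 0.829 -0.403 -0.388
  outer loop
   vertex 4.4 1.9 2.7
   vertex 5.5 5.9 0.9
   vertex 5.0 1.4 4.5
  endloop
 endfacet
 facet normal 0.219 0.229 0.948
  outer loop
   vertex 3.8 1.9 5.2
   vertex 3.5 5.5 4.4
   vertex 0.5 3.4 5.6
  endloop
 endfacet
 facet normal 0.559 0.224 0.798
  outer loop
   vertex 3.8 1.9 5.2
   vertex 5.0 1.4 4.5
   vertex 3.5 5.5 4.4
  endloop
 endfacet
 facet normal -0.130 -0.513 0.848
  outer loop
   vertex 3.8 1.9 5.2
   vertex 0.5 3.4 5.6
   vertex 3.3 1.2 4.7
  endloop
 endfacet
 facet normal 0.164 -0.648 0.744
  outer loop
   vertex 3.8 1.9 5.2
   vertex 3.3 1.2 4.7
   vertex 5.0 1.4 4.5
  endloop
 endfacet
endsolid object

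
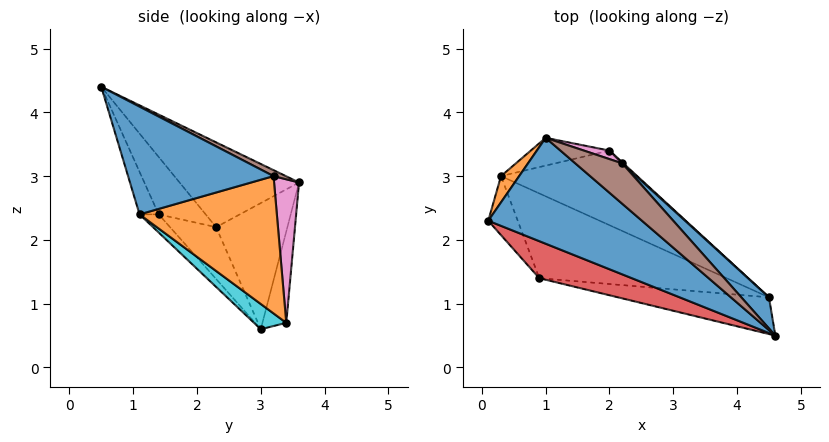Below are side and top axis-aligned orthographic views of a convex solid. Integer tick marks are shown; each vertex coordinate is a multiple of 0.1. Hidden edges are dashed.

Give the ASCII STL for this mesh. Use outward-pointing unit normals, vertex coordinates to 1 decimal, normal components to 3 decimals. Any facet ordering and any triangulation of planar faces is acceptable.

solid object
 facet normal -0.478 -0.136 0.868
  outer loop
   vertex 1.0 3.6 2.9
   vertex 0.1 2.3 2.2
   vertex 4.6 0.5 4.4
  endloop
 endfacet
 facet normal -0.846 0.520 0.122
  outer loop
   vertex 0.3 3.0 0.6
   vertex 0.1 2.3 2.2
   vertex 1.0 3.6 2.9
  endloop
 endfacet
 facet normal -0.215 0.959 -0.185
  outer loop
   vertex 2.0 3.4 0.7
   vertex 0.3 3.0 0.6
   vertex 1.0 3.6 2.9
  endloop
 endfacet
 facet normal -0.508 -0.270 0.818
  outer loop
   vertex 0.9 1.4 2.4
   vertex 4.6 0.5 4.4
   vertex 0.1 2.3 2.2
  endloop
 endfacet
 facet normal -0.652 -0.662 -0.371
  outer loop
   vertex 0.9 1.4 2.4
   vertex 0.1 2.3 2.2
   vertex 0.3 3.0 0.6
  endloop
 endfacet
 facet normal 0.107 0.531 0.841
  outer loop
   vertex 2.2 3.2 3.0
   vertex 1.0 3.6 2.9
   vertex 4.6 0.5 4.4
  endloop
 endfacet
 facet normal 0.312 0.949 0.055
  outer loop
   vertex 2.2 3.2 3.0
   vertex 2.0 3.4 0.7
   vertex 1.0 3.6 2.9
  endloop
 endfacet
 facet normal -0.080 -0.956 -0.283
  outer loop
   vertex 4.5 1.1 2.4
   vertex 4.6 0.5 4.4
   vertex 0.9 1.4 2.4
  endloop
 endfacet
 facet normal -0.063 -0.756 -0.651
  outer loop
   vertex 4.5 1.1 2.4
   vertex 0.9 1.4 2.4
   vertex 0.3 3.0 0.6
  endloop
 endfacet
 facet normal 0.161 -0.467 -0.869
  outer loop
   vertex 4.5 1.1 2.4
   vertex 0.3 3.0 0.6
   vertex 2.0 3.4 0.7
  endloop
 endfacet
 facet normal 0.688 0.703 0.177
  outer loop
   vertex 4.5 1.1 2.4
   vertex 2.2 3.2 3.0
   vertex 4.6 0.5 4.4
  endloop
 endfacet
 facet normal 0.675 0.738 0.005
  outer loop
   vertex 4.5 1.1 2.4
   vertex 2.0 3.4 0.7
   vertex 2.2 3.2 3.0
  endloop
 endfacet
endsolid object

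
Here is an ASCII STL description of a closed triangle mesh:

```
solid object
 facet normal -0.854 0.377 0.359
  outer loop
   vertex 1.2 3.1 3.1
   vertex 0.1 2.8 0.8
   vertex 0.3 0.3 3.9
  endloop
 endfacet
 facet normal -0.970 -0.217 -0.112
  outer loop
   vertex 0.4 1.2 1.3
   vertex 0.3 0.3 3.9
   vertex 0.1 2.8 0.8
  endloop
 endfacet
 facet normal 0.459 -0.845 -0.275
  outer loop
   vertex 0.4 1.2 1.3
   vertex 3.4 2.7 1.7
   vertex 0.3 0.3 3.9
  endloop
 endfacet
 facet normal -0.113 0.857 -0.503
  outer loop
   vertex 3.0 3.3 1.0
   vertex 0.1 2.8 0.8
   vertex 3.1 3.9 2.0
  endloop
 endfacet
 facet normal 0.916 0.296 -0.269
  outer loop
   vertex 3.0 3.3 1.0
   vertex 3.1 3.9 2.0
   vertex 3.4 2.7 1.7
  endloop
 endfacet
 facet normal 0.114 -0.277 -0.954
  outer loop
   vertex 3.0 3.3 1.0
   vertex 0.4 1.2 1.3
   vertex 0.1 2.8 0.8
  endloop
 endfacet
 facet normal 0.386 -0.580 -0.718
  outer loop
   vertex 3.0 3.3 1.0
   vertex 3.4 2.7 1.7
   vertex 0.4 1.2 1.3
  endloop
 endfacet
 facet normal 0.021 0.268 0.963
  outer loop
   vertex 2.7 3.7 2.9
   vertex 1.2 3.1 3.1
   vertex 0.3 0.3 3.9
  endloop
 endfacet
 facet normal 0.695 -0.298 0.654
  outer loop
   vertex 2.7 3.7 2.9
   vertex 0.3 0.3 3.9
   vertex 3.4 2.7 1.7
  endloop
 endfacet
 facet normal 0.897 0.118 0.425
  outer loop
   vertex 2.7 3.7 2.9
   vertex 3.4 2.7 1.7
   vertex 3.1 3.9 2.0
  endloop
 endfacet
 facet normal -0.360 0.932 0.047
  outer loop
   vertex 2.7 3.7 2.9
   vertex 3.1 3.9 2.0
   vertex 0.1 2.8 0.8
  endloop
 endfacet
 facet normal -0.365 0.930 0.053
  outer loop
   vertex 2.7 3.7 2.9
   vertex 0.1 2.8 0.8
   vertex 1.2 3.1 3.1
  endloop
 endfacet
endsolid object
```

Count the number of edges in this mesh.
18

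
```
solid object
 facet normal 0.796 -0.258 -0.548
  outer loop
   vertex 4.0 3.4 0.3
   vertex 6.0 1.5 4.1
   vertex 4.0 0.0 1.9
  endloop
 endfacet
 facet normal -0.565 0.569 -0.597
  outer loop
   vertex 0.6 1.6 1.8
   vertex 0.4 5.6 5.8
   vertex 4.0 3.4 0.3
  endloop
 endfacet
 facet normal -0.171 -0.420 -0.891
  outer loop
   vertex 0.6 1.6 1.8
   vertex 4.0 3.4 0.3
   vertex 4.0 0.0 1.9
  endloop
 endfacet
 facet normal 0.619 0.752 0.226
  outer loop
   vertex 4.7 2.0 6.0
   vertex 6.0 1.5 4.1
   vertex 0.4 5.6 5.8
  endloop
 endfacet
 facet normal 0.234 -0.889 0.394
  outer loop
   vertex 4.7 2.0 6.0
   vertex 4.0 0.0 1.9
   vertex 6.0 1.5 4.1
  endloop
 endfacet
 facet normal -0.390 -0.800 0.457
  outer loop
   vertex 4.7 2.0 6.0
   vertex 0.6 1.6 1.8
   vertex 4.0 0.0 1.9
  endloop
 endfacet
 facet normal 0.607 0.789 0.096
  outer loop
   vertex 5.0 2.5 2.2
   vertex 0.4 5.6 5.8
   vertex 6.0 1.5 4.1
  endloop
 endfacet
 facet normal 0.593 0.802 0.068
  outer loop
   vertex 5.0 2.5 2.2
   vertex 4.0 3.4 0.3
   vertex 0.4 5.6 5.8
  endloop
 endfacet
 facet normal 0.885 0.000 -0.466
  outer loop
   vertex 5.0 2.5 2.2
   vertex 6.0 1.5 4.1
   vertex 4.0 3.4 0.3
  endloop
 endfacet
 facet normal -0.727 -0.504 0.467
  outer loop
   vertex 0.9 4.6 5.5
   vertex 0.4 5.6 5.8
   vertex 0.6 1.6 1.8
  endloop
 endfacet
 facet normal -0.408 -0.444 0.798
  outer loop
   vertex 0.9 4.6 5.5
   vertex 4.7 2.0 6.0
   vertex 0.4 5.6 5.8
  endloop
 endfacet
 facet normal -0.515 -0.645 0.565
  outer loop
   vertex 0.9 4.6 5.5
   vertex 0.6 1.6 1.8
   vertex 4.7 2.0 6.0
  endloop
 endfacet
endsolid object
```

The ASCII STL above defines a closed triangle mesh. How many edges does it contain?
18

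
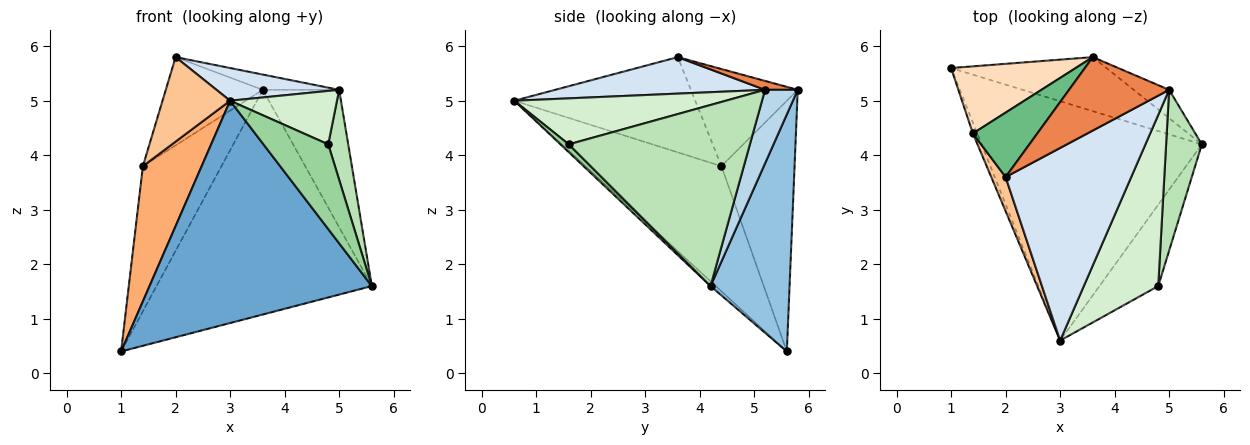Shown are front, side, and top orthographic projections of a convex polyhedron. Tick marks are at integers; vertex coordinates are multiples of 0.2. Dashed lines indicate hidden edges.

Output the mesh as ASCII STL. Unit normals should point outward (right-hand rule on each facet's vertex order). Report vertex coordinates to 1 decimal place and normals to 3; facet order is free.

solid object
 facet normal -0.016 -0.680 -0.733
  outer loop
   vertex 3.0 0.6 5.0
   vertex 1.0 5.6 0.4
   vertex 5.6 4.2 1.6
  endloop
 endfacet
 facet normal 0.336 0.916 -0.220
  outer loop
   vertex 3.6 5.8 5.2
   vertex 5.6 4.2 1.6
   vertex 1.0 5.6 0.4
  endloop
 endfacet
 facet normal 0.387 0.903 -0.186
  outer loop
   vertex 5.0 5.2 5.2
   vertex 5.6 4.2 1.6
   vertex 3.6 5.8 5.2
  endloop
 endfacet
 facet normal 0.275 -0.161 0.948
  outer loop
   vertex 5.0 5.2 5.2
   vertex 2.0 3.6 5.8
   vertex 3.0 0.6 5.0
  endloop
 endfacet
 facet normal 0.087 0.203 0.975
  outer loop
   vertex 5.0 5.2 5.2
   vertex 3.6 5.8 5.2
   vertex 2.0 3.6 5.8
  endloop
 endfacet
 facet normal -0.918 -0.396 -0.032
  outer loop
   vertex 1.4 4.4 3.8
   vertex 1.0 5.6 0.4
   vertex 3.0 0.6 5.0
  endloop
 endfacet
 facet normal -0.928 -0.346 0.140
  outer loop
   vertex 1.4 4.4 3.8
   vertex 3.0 0.6 5.0
   vertex 2.0 3.6 5.8
  endloop
 endfacet
 facet normal -0.645 0.693 0.321
  outer loop
   vertex 1.4 4.4 3.8
   vertex 3.6 5.8 5.2
   vertex 1.0 5.6 0.4
  endloop
 endfacet
 facet normal -0.665 0.603 0.441
  outer loop
   vertex 1.4 4.4 3.8
   vertex 2.0 3.6 5.8
   vertex 3.6 5.8 5.2
  endloop
 endfacet
 facet normal 0.092 -0.718 -0.690
  outer loop
   vertex 4.8 1.6 4.2
   vertex 3.0 0.6 5.0
   vertex 5.6 4.2 1.6
  endloop
 endfacet
 facet normal 0.975 -0.108 0.192
  outer loop
   vertex 4.8 1.6 4.2
   vertex 5.6 4.2 1.6
   vertex 5.0 5.2 5.2
  endloop
 endfacet
 facet normal 0.508 -0.257 0.822
  outer loop
   vertex 4.8 1.6 4.2
   vertex 5.0 5.2 5.2
   vertex 3.0 0.6 5.0
  endloop
 endfacet
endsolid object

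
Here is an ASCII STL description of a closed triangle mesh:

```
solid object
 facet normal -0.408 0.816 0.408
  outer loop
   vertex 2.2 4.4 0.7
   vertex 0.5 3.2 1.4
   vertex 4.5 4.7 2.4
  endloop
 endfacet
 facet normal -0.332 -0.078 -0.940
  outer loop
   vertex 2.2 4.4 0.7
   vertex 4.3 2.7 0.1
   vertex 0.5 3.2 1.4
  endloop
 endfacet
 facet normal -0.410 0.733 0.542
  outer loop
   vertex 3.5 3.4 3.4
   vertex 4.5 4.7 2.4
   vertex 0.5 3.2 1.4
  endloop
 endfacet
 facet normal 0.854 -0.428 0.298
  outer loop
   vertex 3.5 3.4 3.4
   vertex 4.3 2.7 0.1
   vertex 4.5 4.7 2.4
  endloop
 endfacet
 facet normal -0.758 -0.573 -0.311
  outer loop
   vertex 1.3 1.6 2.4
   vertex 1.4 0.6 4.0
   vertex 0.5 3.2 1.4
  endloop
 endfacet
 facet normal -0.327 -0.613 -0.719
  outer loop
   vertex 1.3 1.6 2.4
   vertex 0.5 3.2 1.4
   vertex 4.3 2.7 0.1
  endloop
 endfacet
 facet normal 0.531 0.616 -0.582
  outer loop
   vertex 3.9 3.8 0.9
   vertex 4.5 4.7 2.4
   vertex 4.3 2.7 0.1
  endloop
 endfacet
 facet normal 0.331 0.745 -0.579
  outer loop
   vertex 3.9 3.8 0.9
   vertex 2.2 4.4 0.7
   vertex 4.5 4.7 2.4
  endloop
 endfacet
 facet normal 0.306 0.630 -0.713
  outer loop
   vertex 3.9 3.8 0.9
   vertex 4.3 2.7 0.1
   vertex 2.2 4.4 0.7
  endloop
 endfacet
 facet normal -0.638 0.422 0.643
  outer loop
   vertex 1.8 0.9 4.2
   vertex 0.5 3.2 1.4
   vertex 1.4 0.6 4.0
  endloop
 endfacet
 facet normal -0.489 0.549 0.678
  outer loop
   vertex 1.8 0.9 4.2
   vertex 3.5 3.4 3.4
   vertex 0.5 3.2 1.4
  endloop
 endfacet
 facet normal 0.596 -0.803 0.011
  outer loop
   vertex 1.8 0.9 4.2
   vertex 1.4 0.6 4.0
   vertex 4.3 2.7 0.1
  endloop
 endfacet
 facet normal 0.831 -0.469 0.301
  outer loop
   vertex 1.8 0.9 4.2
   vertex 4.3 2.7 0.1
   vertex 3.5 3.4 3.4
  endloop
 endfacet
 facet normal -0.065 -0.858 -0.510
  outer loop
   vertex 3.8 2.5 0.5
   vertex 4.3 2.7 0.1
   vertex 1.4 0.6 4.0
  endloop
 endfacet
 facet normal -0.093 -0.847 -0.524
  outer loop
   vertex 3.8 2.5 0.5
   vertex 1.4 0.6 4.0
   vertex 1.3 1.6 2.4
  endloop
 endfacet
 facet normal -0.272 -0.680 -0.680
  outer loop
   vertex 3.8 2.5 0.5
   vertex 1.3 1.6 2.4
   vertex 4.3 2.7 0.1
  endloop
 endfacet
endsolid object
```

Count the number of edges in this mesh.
24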